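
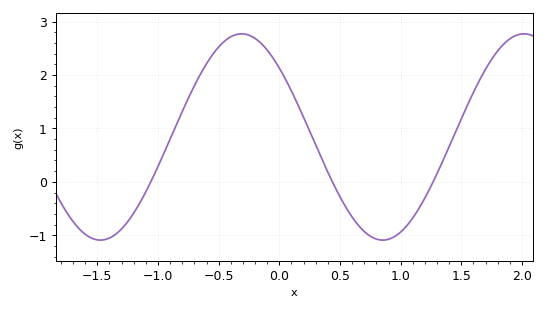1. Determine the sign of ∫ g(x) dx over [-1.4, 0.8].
positive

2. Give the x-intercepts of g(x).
-1.1, 0.4, 1.3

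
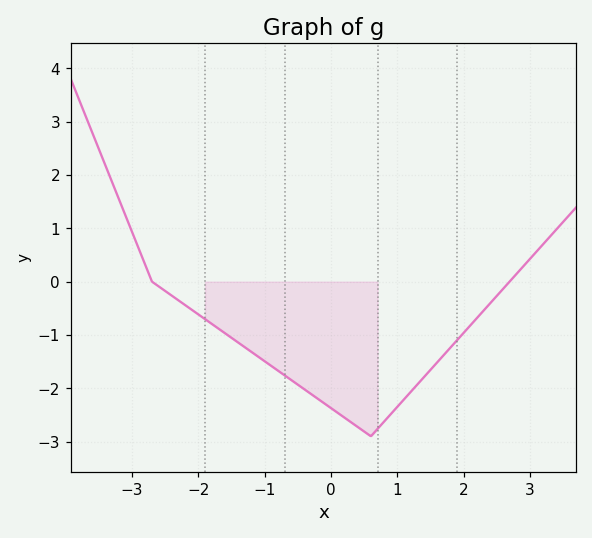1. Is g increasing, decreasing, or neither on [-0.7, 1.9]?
neither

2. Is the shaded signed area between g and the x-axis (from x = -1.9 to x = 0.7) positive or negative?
negative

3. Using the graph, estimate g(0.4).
-2.72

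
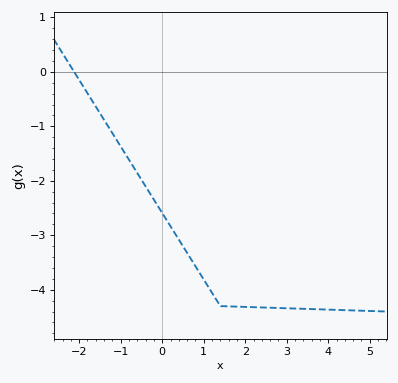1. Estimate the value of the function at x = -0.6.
-1.9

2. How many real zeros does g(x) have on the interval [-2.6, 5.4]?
1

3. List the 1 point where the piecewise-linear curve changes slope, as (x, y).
(1.4, -4.3)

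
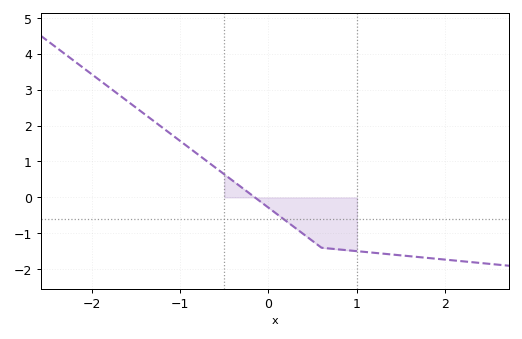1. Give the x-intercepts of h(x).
-0.2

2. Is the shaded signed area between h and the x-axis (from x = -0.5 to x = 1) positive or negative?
negative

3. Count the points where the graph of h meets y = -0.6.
1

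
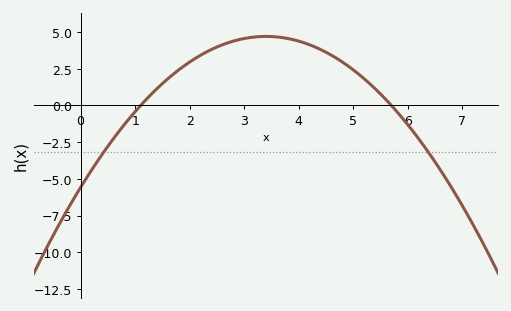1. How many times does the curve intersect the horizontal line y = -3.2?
2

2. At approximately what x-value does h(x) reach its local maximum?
3.4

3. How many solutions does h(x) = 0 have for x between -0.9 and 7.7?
2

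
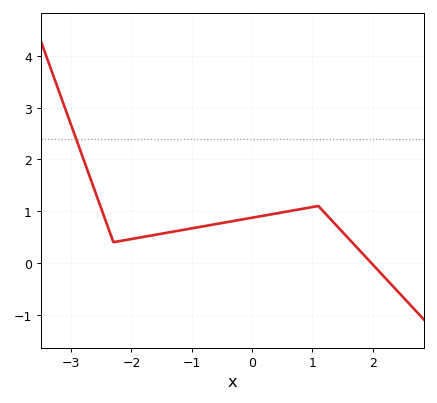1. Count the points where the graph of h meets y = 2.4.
1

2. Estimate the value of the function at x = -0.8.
0.709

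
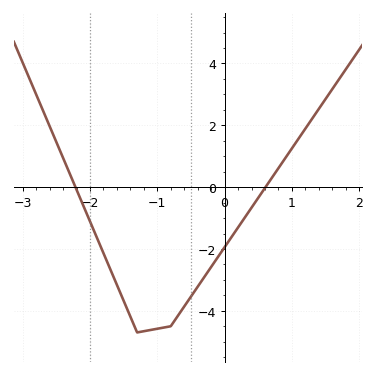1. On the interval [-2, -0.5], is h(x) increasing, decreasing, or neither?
neither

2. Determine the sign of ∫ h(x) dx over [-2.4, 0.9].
negative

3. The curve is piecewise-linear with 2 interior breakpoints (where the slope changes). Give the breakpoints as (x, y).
(-1.3, -4.7); (-0.8, -4.5)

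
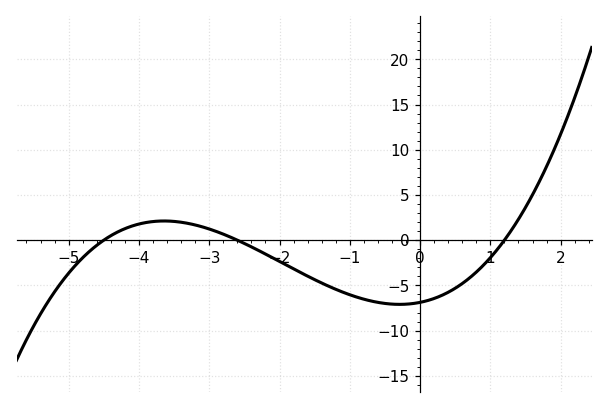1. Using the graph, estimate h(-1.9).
-3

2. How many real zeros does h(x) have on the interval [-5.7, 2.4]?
3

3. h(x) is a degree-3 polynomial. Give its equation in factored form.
y = 0.49(x + 4.5)(x + 2.6)(x - 1.2)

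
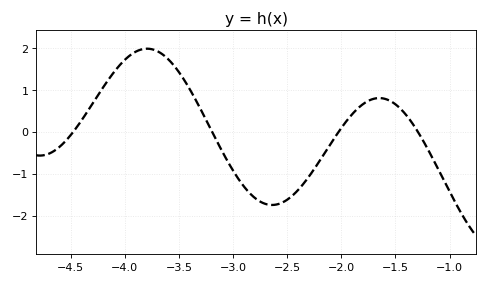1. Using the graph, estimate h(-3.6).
1.7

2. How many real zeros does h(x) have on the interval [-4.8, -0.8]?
4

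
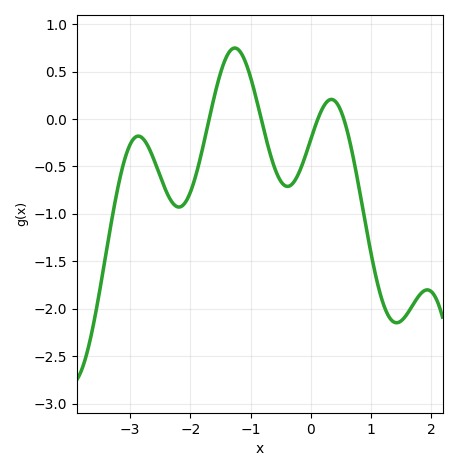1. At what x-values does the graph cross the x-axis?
-1.7, -0.8, 0.1, 0.5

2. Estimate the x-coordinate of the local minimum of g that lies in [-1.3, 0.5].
-0.4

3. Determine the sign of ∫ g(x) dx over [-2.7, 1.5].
negative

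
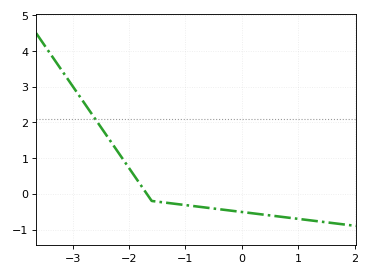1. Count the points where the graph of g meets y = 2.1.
1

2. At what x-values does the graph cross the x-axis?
-1.69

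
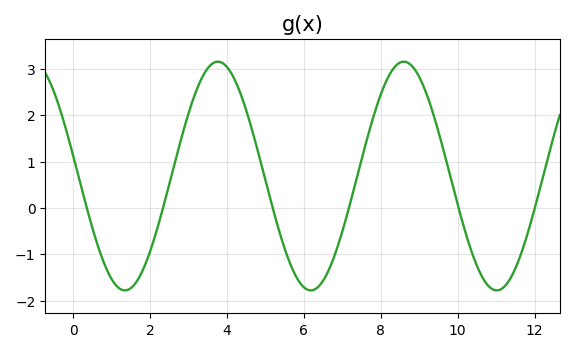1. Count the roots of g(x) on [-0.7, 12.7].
6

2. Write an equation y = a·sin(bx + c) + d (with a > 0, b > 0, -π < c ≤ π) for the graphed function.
y = 2.47sin(1.3x + 3) + 0.69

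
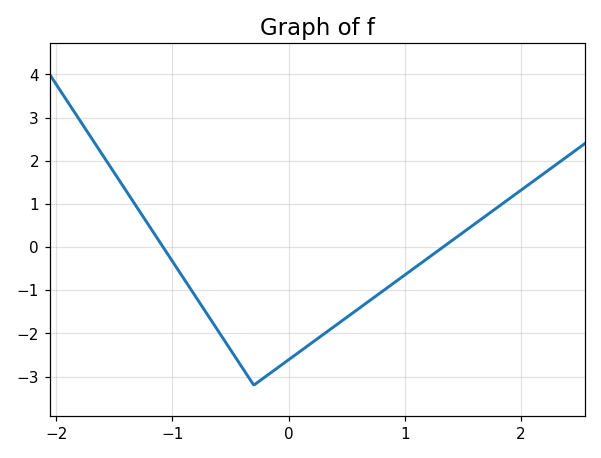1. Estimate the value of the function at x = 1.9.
1.1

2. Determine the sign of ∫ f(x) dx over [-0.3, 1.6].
negative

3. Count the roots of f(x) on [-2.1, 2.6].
2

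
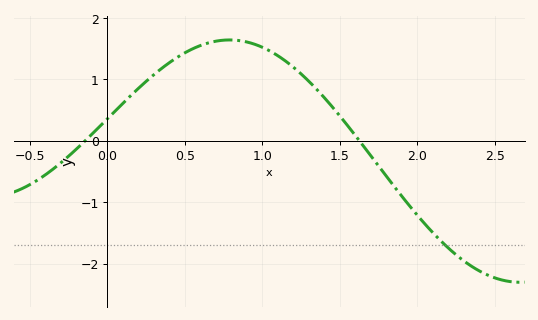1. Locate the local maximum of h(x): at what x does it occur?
0.787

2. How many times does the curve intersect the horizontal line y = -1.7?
1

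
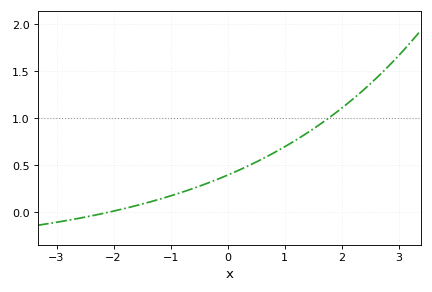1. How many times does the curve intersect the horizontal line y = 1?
1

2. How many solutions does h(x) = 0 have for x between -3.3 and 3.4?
1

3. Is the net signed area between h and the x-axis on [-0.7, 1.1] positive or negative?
positive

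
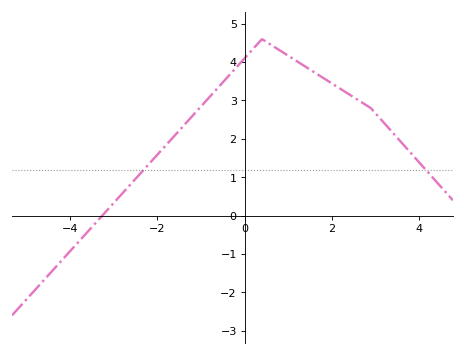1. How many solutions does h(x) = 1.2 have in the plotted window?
2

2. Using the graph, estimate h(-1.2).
2.59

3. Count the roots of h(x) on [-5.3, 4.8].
1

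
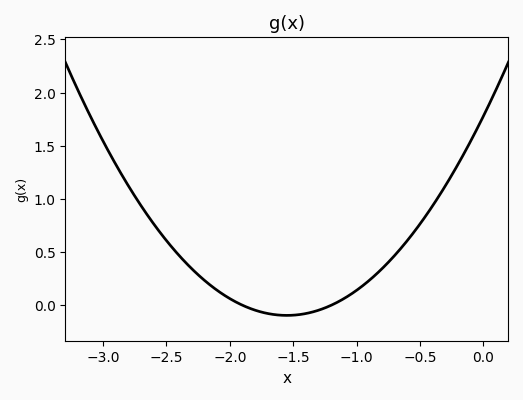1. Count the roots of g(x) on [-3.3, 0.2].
2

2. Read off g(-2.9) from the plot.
1.33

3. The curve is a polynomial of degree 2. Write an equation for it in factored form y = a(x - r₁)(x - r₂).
y = 0.78(x + 1.9)(x + 1.2)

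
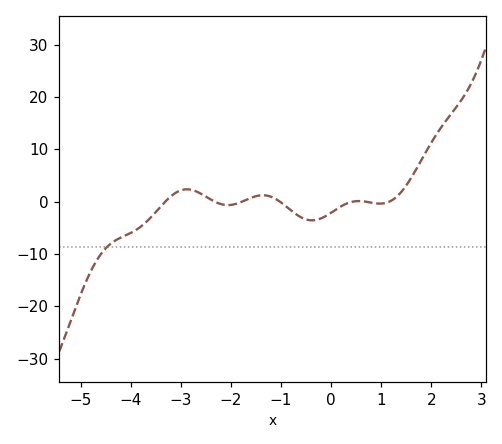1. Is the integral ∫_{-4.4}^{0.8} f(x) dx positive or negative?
negative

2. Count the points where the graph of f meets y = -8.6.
1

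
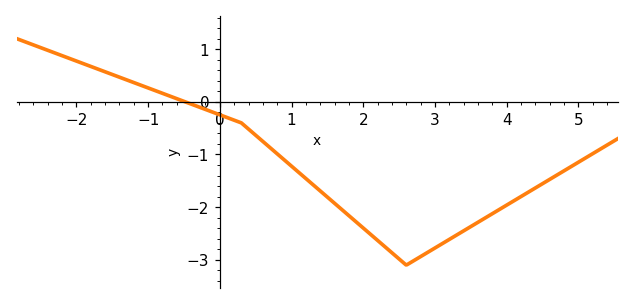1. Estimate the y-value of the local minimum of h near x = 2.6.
-3.1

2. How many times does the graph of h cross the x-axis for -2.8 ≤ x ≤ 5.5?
1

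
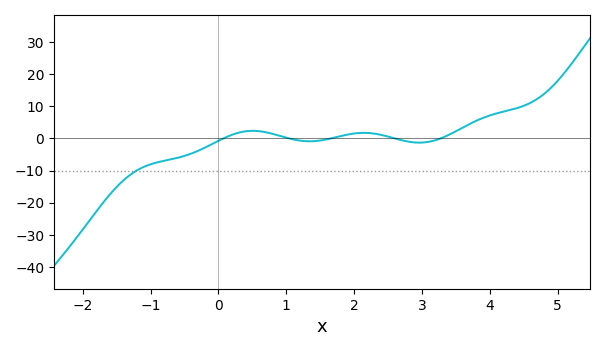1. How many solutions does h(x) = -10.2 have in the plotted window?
1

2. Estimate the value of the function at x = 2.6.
0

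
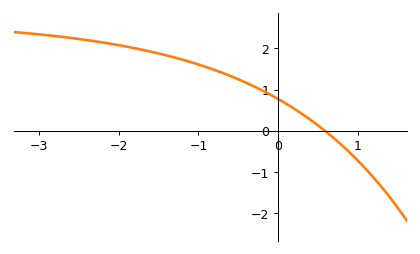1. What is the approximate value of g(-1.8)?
2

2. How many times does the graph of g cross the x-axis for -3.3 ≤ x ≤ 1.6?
1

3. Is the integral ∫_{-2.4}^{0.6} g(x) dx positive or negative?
positive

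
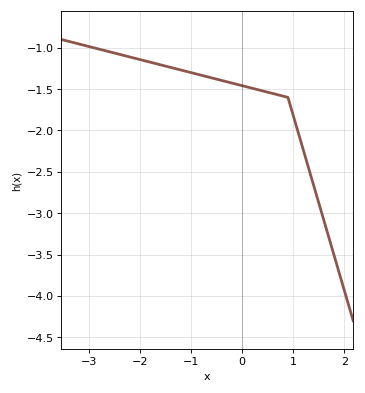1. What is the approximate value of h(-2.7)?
-1.05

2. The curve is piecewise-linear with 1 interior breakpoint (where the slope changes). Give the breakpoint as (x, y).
(0.9, -1.6)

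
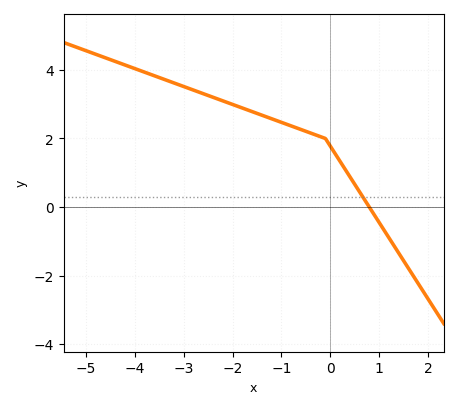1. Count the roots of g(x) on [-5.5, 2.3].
1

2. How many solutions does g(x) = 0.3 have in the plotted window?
1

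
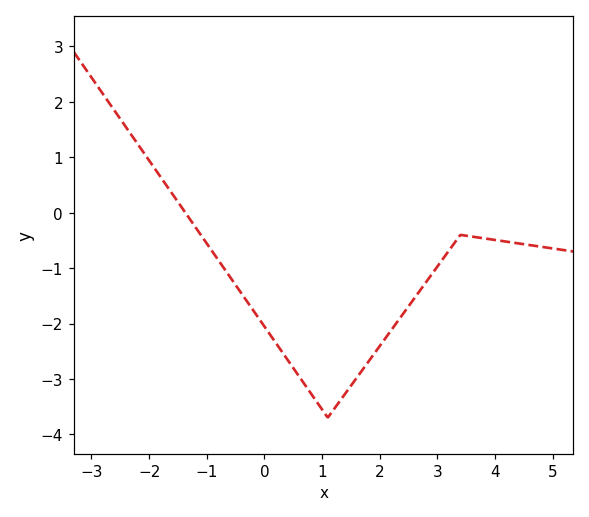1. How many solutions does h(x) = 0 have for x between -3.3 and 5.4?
1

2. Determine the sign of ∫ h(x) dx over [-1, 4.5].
negative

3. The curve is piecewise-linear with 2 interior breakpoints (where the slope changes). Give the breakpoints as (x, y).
(1.1, -3.7); (3.4, -0.4)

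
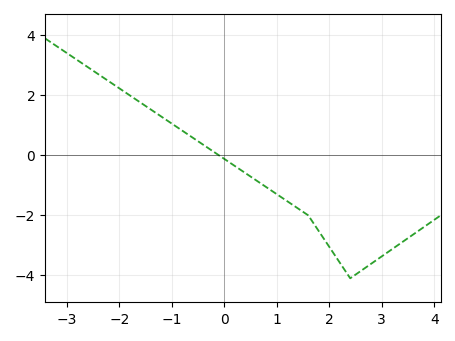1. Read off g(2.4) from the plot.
-4.1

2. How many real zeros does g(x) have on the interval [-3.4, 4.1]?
1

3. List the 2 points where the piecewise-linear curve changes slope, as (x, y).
(1.6, -2); (2.4, -4.1)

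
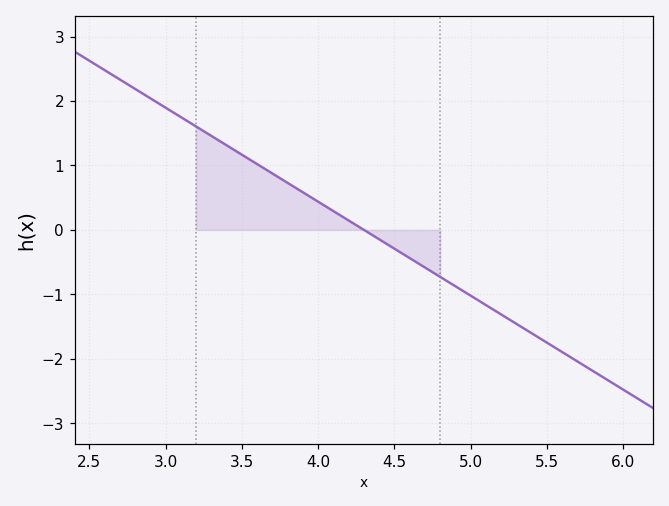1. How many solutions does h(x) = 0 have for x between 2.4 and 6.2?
1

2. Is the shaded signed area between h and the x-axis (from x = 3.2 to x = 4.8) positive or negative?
positive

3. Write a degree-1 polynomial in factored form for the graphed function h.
y = -1.46(x - 4.3)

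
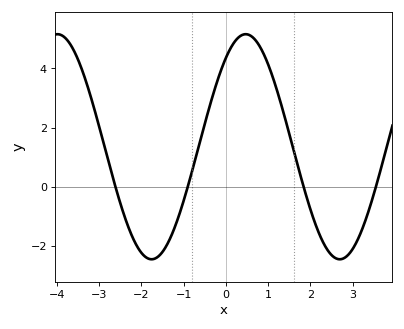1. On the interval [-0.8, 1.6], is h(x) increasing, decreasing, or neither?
neither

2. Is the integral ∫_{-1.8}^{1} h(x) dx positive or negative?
positive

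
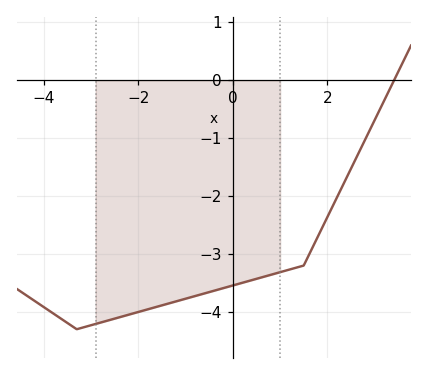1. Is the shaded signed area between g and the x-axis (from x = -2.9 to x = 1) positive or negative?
negative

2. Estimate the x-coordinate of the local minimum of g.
-3.2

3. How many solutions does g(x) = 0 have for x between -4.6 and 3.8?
1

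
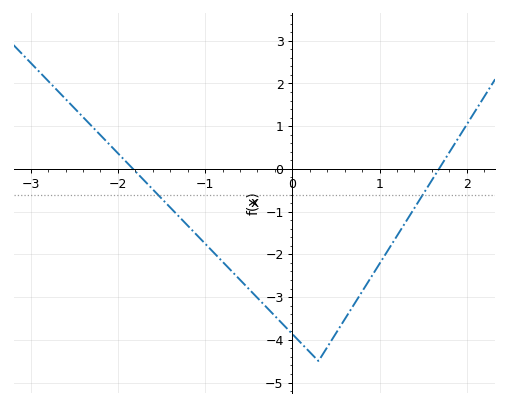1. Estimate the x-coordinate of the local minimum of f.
0.299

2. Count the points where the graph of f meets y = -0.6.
2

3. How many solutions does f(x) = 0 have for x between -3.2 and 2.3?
2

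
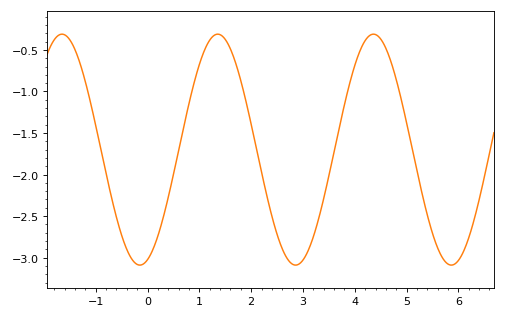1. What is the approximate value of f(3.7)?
-1.44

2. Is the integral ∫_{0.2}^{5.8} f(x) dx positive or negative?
negative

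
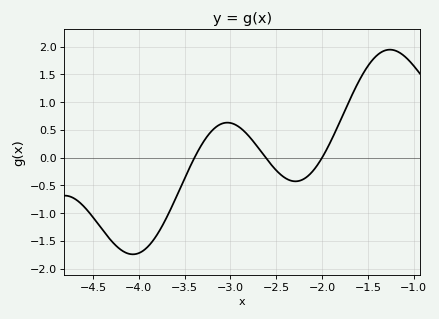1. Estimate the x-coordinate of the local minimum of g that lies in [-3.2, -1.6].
-2.29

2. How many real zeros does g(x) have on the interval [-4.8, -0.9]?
3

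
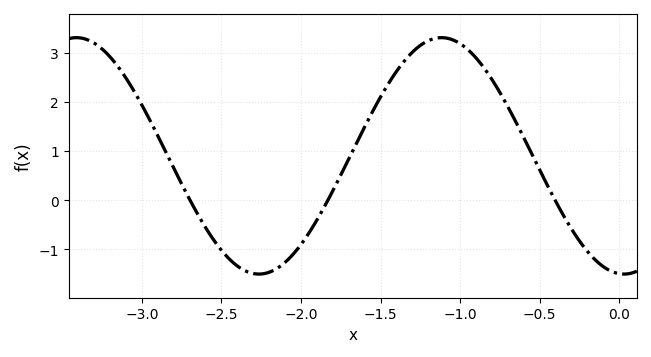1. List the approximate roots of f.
-2.7, -1.83, -0.404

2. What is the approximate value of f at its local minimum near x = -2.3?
-1.51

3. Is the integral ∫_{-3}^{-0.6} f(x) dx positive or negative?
positive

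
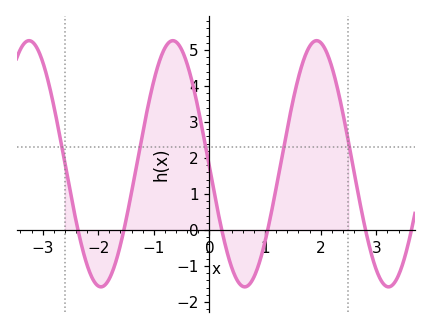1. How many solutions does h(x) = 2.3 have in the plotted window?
5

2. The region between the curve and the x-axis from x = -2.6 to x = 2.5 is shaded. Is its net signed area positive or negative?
positive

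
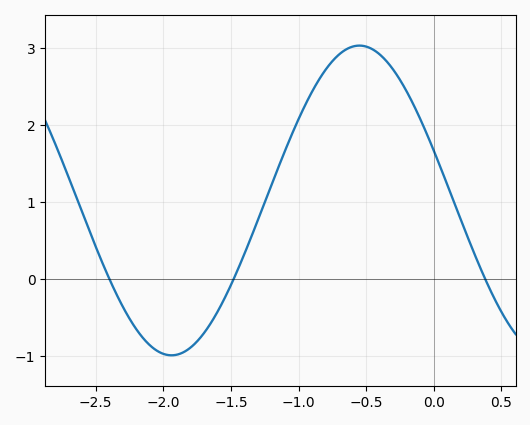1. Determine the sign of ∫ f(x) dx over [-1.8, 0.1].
positive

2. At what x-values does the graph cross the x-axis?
-2.4, -1.48, 0.381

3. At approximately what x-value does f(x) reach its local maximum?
-0.549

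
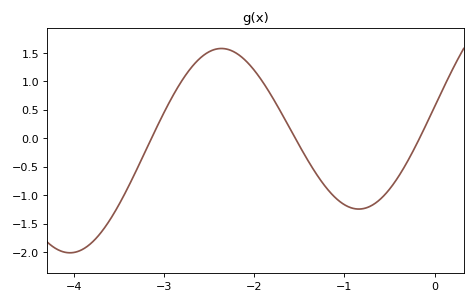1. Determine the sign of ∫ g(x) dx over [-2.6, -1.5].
positive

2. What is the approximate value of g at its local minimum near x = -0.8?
-1.25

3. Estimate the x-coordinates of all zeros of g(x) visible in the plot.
-3.1, -1.5, -0.2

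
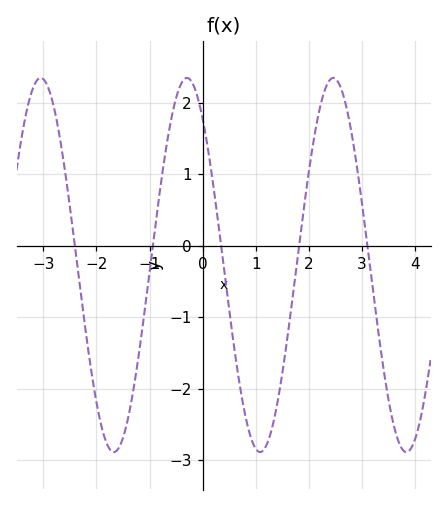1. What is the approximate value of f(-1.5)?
-2.69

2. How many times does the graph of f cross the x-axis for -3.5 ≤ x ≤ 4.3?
5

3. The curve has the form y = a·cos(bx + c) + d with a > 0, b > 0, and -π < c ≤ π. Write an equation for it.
y = 2.62cos(2.28x + 0.672) - 0.27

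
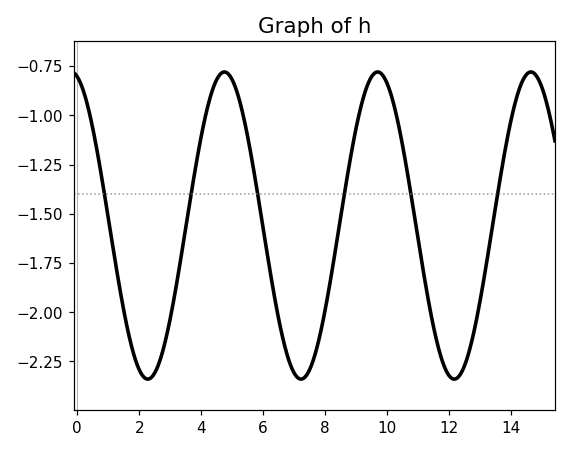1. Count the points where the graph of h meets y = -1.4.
6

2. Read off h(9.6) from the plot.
-0.786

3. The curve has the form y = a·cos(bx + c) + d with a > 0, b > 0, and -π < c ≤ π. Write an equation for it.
y = 0.78cos(1.27x + 0.252) - 1.56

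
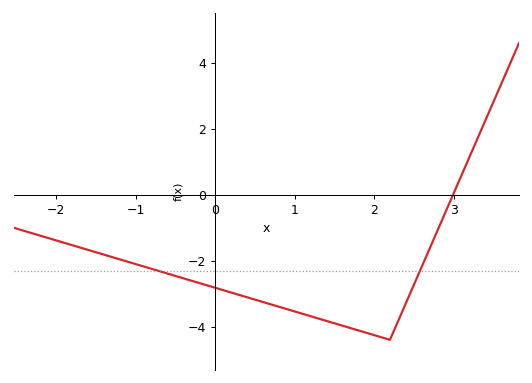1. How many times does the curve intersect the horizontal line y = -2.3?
2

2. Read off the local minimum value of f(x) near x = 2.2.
-4.4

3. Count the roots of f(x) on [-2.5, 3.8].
1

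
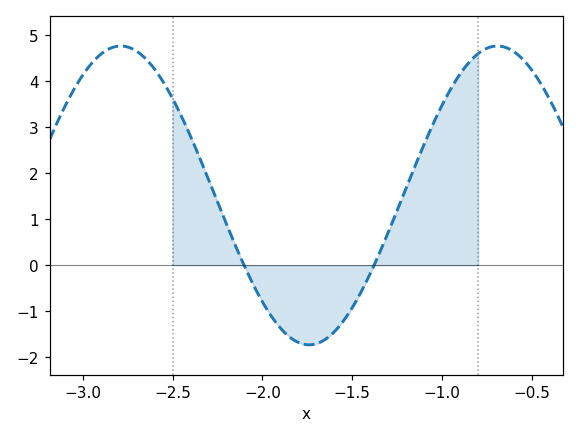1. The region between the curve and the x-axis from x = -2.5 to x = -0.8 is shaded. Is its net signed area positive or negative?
positive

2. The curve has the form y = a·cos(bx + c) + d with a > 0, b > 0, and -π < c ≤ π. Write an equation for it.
y = 3.25cos(3x + 2.1) + 1.52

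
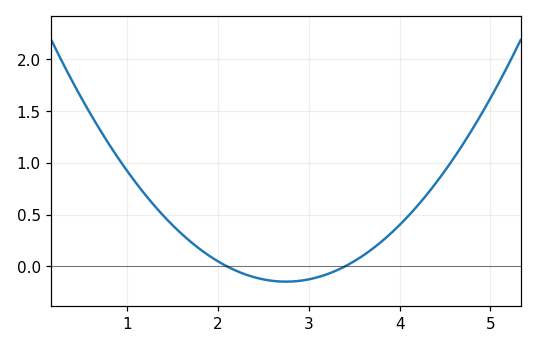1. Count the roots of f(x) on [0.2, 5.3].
2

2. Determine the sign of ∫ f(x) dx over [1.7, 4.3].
positive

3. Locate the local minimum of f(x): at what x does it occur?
2.8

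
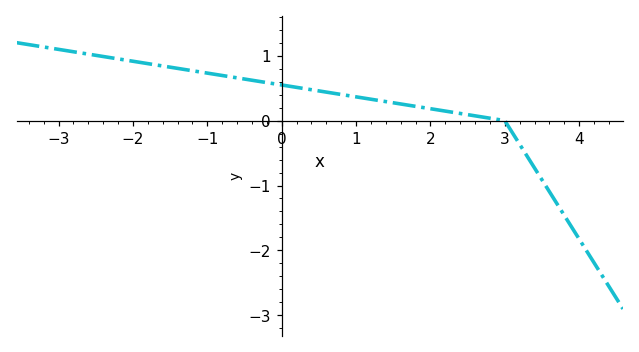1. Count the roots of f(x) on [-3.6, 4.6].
1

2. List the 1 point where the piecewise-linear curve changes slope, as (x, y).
(3, 0)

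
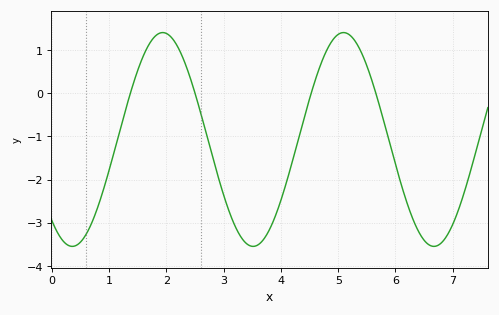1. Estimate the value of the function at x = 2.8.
-1.44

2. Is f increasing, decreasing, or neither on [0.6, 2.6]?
neither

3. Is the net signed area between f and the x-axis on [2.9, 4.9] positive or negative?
negative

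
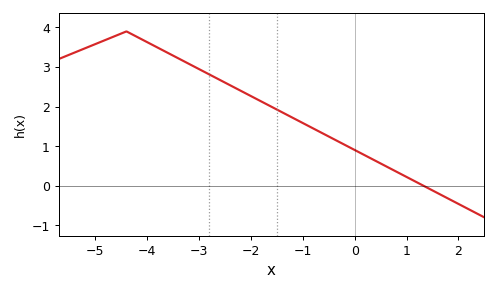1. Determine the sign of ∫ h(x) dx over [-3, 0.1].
positive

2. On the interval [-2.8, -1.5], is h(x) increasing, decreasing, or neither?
decreasing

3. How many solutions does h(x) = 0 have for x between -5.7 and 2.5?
1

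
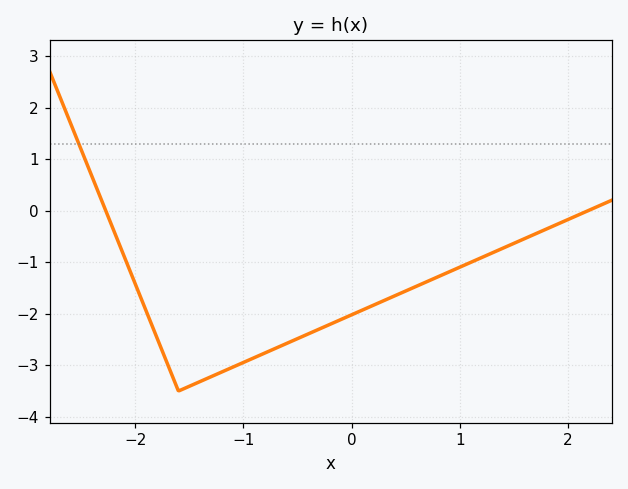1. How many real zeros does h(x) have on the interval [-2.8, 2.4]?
2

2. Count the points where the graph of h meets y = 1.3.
1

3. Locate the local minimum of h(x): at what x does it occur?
-1.6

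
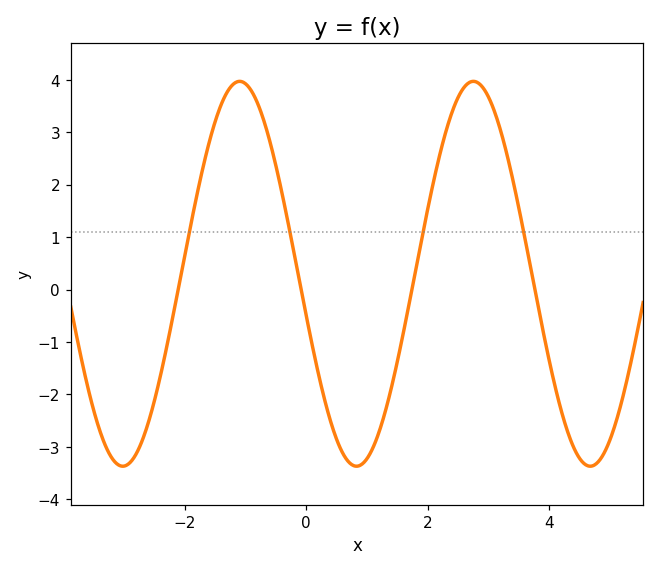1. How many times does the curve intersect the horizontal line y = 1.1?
4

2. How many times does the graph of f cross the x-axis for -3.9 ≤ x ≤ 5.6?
4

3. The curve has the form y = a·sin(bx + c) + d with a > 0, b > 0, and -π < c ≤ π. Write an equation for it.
y = 3.67sin(1.6x - 2.9) + 0.3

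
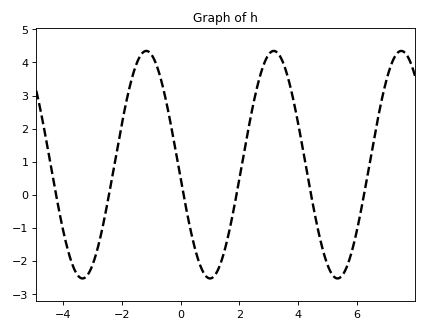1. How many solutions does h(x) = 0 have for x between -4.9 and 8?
6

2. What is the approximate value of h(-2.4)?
0.162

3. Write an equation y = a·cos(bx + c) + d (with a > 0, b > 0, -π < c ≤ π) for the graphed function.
y = 3.44cos(1.45x + 1.69) + 0.91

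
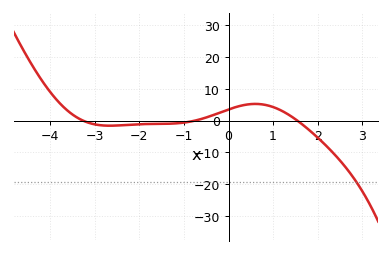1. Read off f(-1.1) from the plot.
-1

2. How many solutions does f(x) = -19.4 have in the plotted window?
1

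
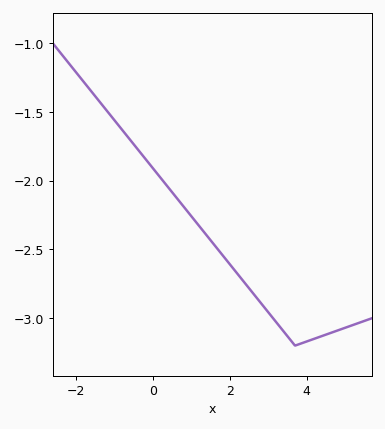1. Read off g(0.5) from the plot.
-2.1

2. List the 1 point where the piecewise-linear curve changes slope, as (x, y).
(3.7, -3.2)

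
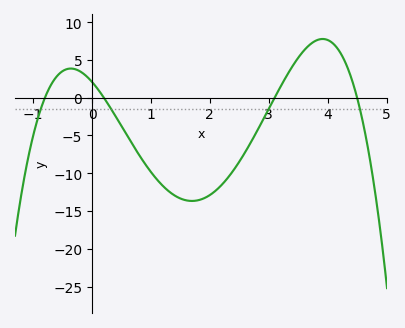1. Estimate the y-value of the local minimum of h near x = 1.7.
-13.7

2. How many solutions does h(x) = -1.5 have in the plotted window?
4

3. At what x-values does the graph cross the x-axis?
-0.8, 0.2, 3.1, 4.5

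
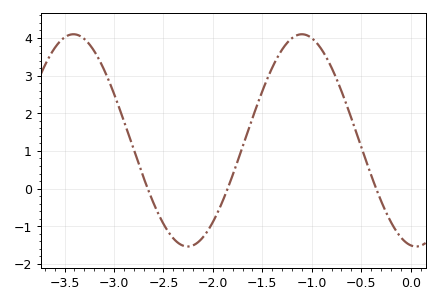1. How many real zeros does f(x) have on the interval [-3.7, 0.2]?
3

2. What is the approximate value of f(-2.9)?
1.79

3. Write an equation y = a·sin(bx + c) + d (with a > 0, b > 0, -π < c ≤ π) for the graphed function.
y = 2.82sin(2.72x - 1.72) + 1.28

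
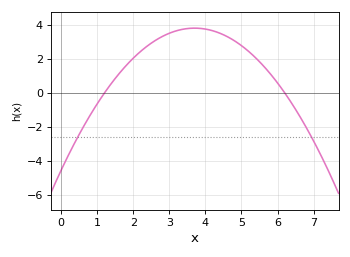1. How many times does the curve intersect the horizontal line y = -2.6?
2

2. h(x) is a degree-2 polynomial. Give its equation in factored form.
y = -0.61(x - 1.2)(x - 6.2)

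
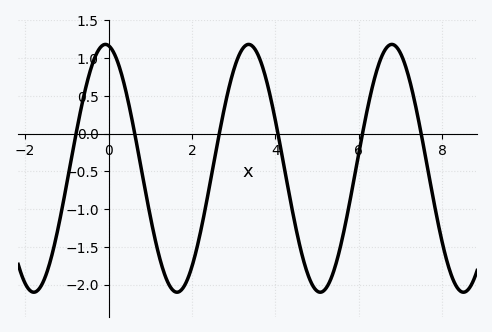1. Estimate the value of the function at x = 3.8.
0.669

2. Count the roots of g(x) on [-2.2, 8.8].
6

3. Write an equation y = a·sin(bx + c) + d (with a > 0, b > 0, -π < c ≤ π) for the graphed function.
y = 1.64sin(1.83x + 1.71) - 0.46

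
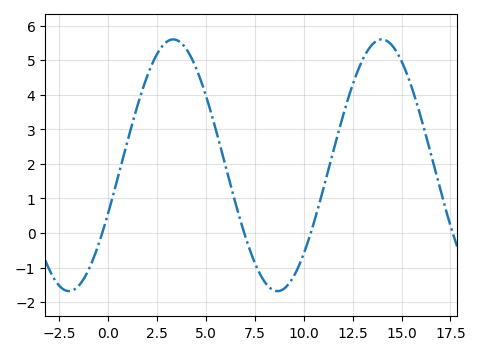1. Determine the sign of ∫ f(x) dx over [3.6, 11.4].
positive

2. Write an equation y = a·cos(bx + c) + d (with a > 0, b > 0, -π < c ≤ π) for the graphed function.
y = 3.64cos(0.59x - 1.97) + 1.96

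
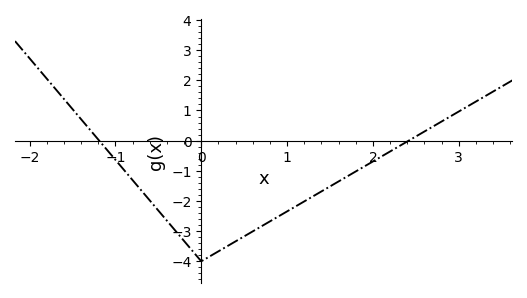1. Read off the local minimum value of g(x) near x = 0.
-4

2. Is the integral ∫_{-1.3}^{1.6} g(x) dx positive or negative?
negative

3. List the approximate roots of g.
-1.19, 2.42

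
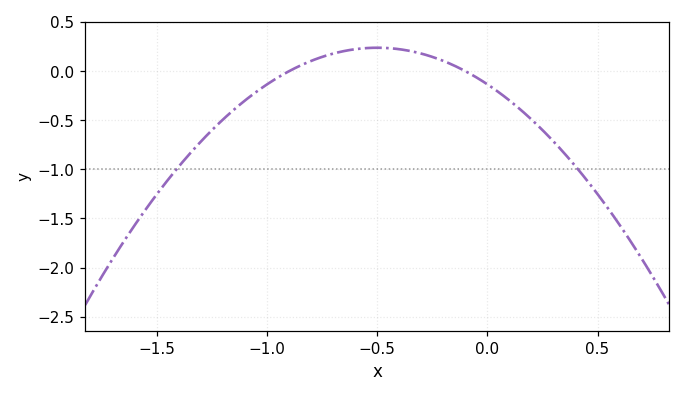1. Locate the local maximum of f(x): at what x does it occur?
-0.5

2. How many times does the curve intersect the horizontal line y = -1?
2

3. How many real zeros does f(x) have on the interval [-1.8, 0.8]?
2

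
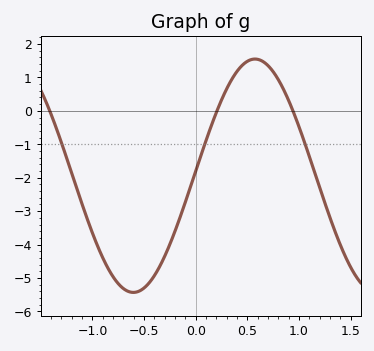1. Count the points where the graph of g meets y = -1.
3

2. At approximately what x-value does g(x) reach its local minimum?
-0.604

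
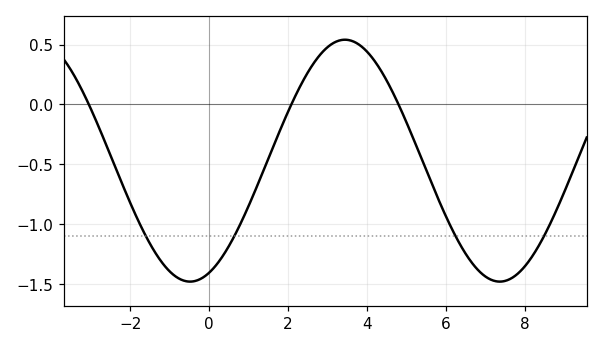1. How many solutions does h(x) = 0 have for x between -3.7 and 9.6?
3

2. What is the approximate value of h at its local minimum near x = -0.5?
-1.5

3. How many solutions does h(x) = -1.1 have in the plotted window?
4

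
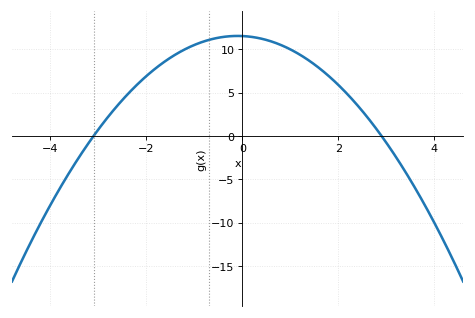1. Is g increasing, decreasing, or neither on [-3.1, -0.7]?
increasing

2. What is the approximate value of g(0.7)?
10.5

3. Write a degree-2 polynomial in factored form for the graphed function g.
y = -1.28(x + 3.1)(x - 2.9)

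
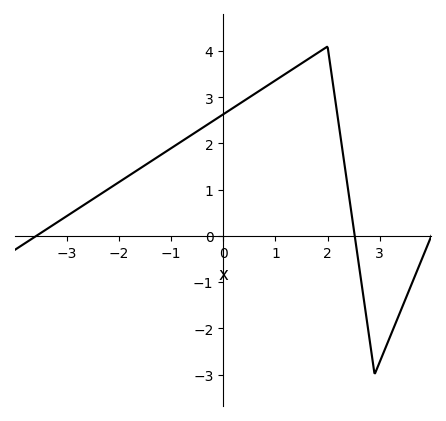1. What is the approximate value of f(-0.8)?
2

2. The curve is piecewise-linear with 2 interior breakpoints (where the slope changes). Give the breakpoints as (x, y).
(2, 4.1); (2.9, -3)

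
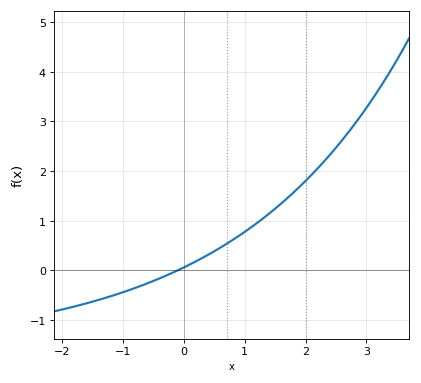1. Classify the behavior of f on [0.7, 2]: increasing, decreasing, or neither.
increasing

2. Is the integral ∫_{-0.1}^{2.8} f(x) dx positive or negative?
positive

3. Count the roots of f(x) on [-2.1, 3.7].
1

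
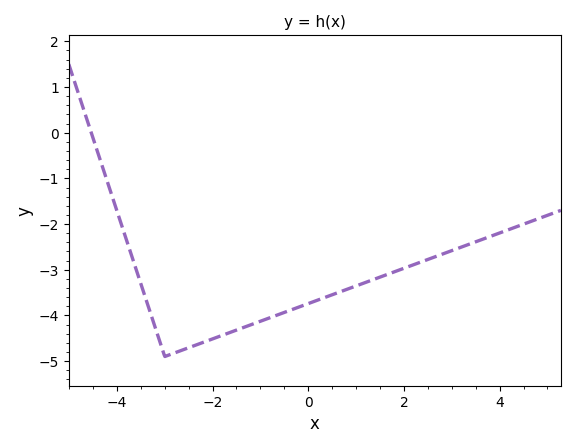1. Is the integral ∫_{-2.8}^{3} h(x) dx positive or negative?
negative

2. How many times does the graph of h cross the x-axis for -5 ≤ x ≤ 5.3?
1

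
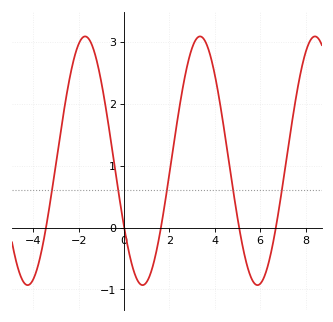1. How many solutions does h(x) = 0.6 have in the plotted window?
5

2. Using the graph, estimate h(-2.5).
2.2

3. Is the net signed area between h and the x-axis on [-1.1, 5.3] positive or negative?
positive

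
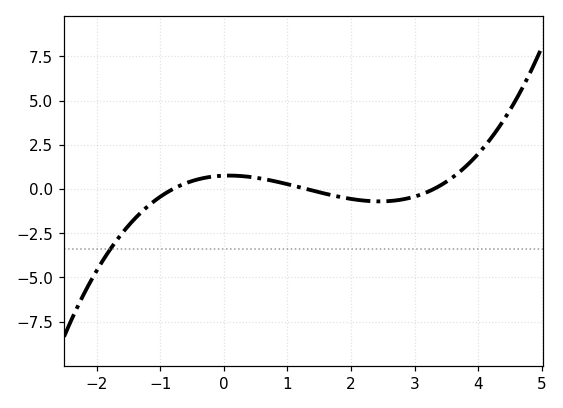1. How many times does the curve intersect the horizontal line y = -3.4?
1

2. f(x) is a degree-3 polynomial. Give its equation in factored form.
y = 0.22(x + 0.8)(x - 1.3)(x - 3.3)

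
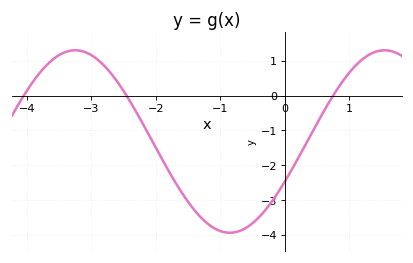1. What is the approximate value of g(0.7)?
-0.1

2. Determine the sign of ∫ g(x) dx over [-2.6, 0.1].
negative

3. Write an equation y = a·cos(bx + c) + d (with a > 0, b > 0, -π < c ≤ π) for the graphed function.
y = 2.62cos(1.3x - 2) - 1.32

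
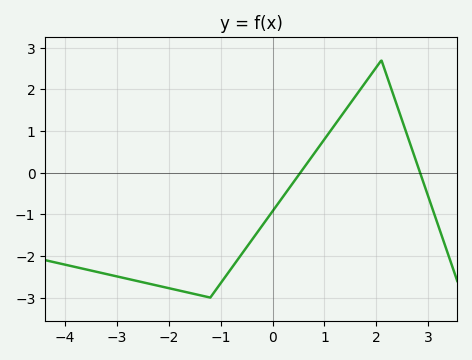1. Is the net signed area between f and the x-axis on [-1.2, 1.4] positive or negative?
negative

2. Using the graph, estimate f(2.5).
1.25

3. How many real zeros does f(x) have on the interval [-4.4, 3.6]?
2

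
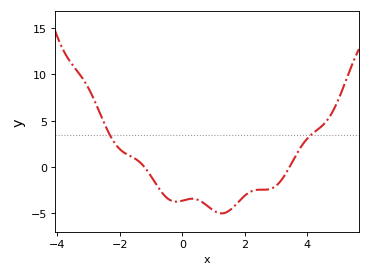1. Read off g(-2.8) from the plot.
7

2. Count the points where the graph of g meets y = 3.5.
2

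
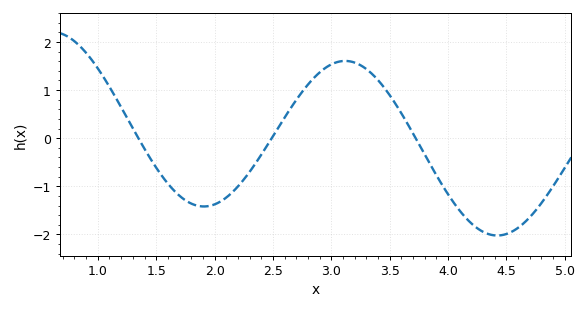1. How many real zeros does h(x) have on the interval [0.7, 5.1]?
3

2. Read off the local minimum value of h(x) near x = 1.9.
-1.4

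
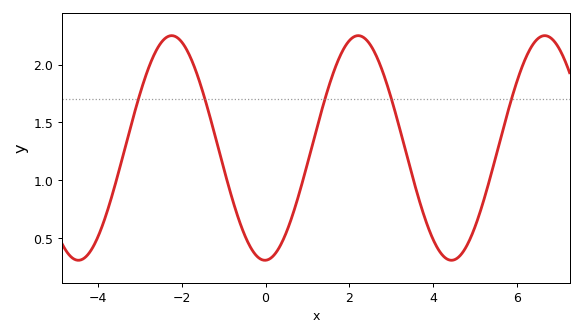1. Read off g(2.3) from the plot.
2.25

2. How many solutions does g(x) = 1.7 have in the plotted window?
5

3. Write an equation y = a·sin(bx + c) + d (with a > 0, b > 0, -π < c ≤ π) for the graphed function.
y = 0.97sin(1.4x - 1.6) + 1.28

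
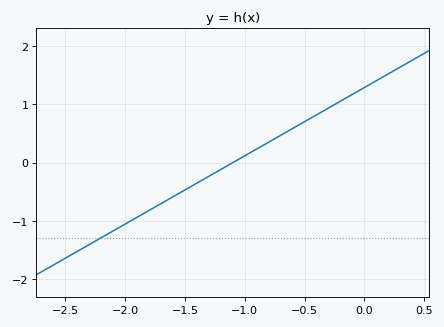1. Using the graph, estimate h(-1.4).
-0.4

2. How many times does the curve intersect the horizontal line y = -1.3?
1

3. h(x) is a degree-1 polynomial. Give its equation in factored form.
y = 1.17(x + 1.1)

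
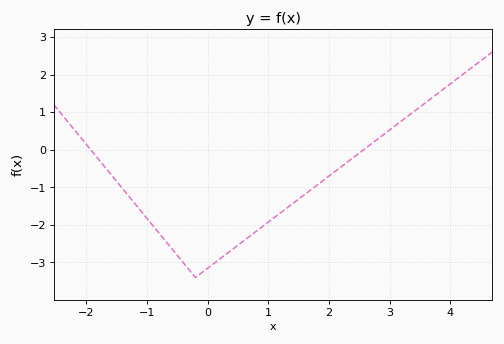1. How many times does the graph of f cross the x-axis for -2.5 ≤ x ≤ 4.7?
2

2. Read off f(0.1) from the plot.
-3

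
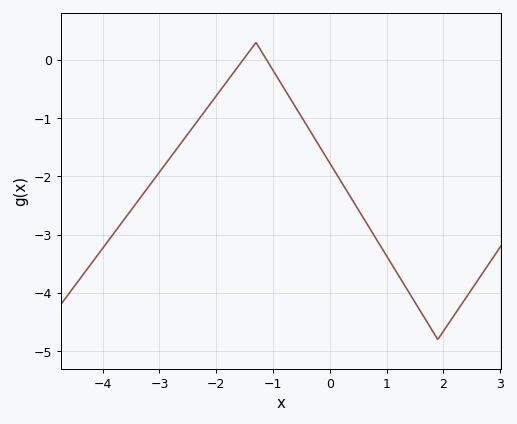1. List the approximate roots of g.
-1.6, -1.2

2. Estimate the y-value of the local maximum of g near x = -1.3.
0.3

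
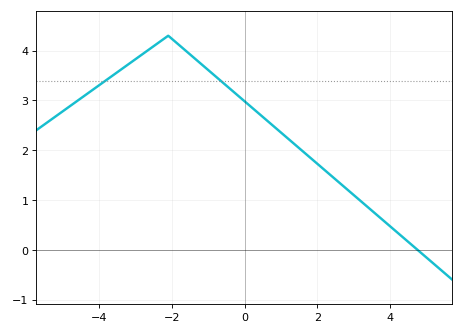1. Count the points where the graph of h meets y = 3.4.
2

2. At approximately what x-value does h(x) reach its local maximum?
-2.1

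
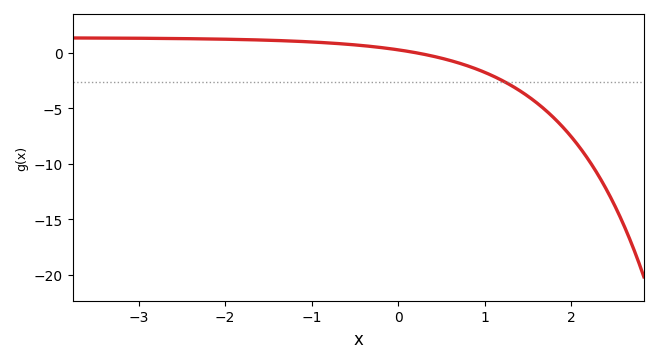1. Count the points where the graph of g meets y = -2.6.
1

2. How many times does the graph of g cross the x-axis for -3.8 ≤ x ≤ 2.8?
1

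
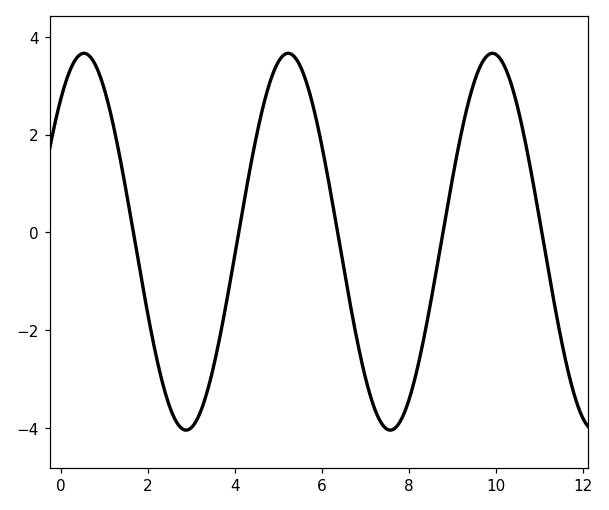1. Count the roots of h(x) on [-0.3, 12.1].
5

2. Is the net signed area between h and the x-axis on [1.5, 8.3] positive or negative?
negative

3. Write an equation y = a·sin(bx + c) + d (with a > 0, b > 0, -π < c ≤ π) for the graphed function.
y = 3.85sin(1.34x + 0.852) - 0.19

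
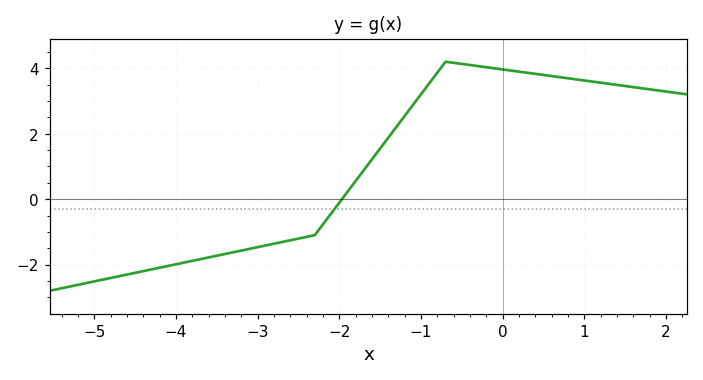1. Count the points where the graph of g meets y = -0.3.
1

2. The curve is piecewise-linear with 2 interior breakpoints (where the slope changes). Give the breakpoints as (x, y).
(-2.3, -1.1); (-0.7, 4.2)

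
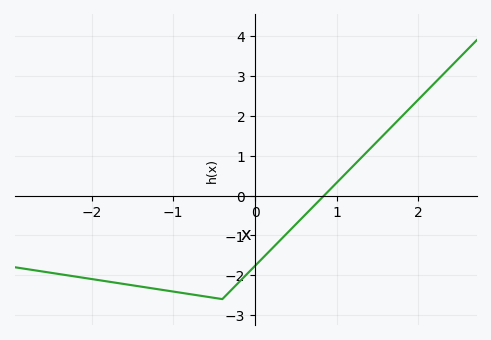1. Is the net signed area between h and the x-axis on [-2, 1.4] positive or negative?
negative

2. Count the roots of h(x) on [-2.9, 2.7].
1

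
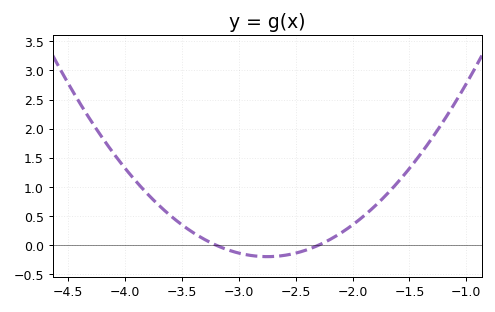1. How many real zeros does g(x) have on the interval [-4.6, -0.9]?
2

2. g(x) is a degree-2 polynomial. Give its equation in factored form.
y = 0.97(x + 3.2)(x + 2.3)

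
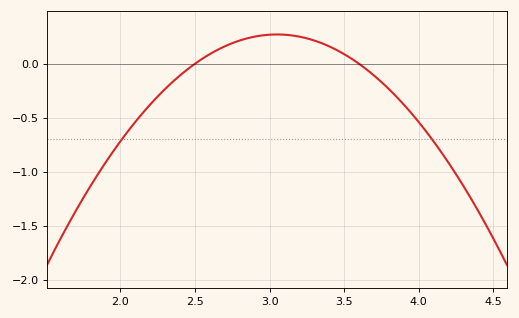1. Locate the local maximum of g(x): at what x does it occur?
3.05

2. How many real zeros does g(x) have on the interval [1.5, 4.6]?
2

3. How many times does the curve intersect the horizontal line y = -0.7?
2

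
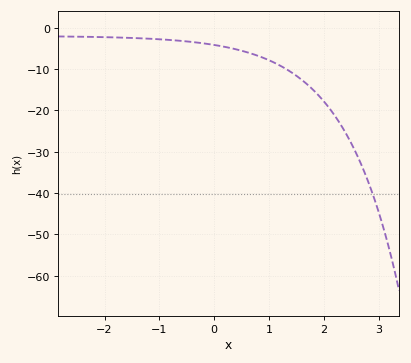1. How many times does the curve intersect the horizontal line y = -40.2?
1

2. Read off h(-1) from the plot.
-2.75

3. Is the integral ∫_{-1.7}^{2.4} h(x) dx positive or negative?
negative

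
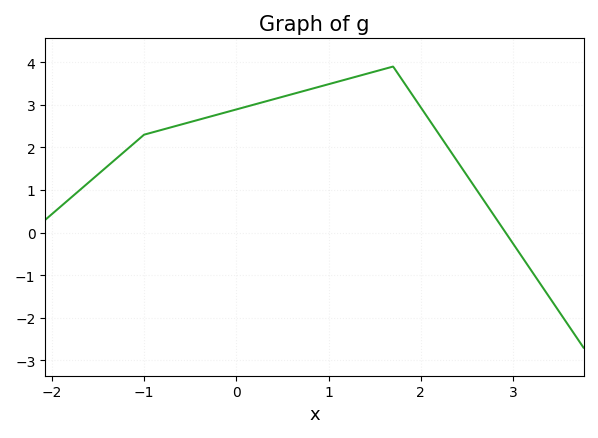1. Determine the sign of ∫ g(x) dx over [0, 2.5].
positive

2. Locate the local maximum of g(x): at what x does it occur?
1.7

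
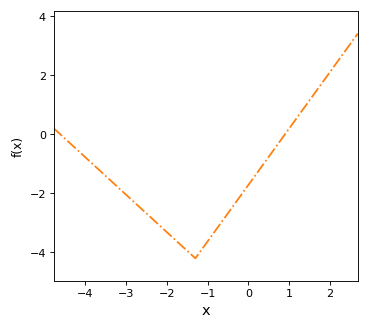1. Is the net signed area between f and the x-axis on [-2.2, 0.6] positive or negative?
negative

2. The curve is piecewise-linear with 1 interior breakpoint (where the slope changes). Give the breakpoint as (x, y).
(-1.3, -4.2)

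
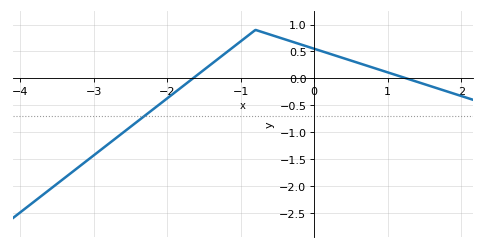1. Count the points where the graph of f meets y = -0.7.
1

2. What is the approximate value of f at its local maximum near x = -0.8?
0.899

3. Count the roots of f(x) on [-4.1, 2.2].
2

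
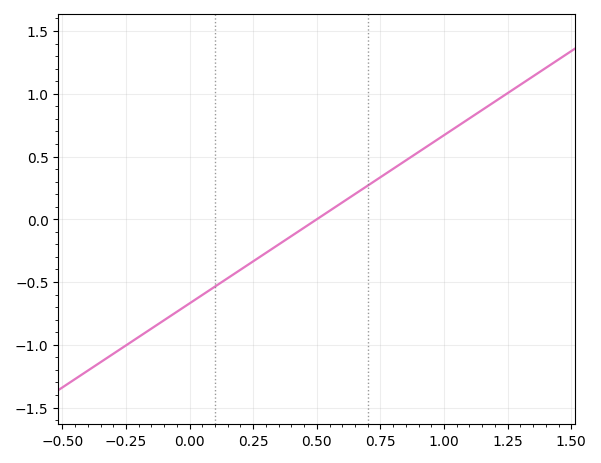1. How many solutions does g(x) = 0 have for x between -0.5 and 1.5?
1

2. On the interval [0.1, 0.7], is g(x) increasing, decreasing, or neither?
increasing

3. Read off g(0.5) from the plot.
0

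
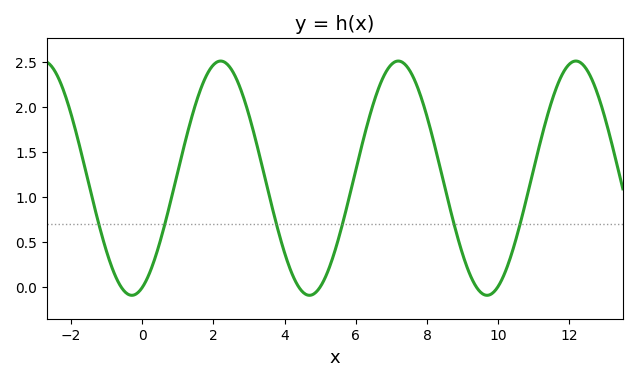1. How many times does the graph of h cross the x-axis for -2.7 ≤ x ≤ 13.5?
6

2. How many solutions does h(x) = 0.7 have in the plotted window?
6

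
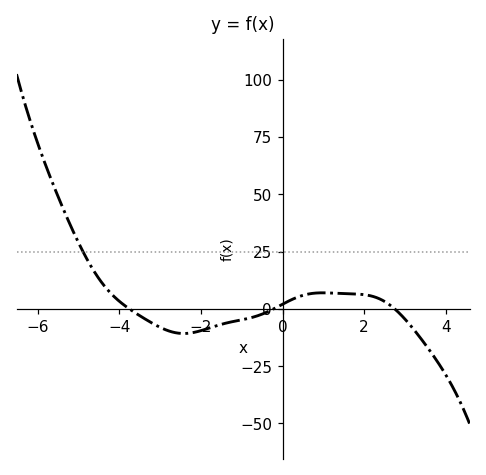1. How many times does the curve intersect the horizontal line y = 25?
1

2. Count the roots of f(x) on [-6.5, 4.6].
3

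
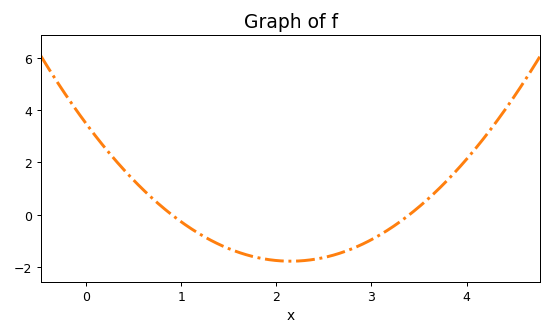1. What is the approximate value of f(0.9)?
0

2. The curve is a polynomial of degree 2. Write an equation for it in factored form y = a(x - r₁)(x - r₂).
y = 1.14(x - 0.9)(x - 3.4)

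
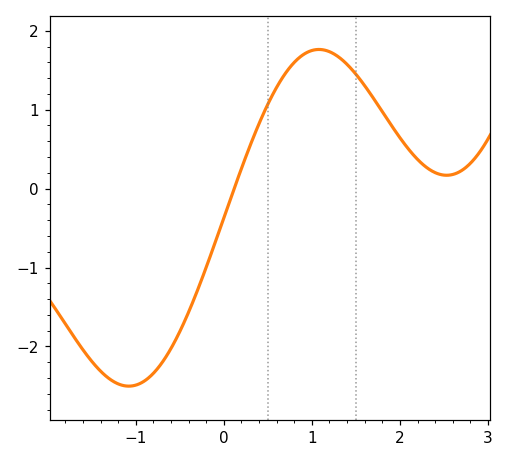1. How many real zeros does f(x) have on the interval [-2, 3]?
1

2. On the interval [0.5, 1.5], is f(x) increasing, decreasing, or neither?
neither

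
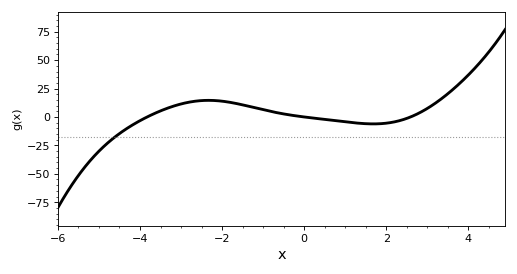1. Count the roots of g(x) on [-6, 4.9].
3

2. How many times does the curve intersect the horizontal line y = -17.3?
1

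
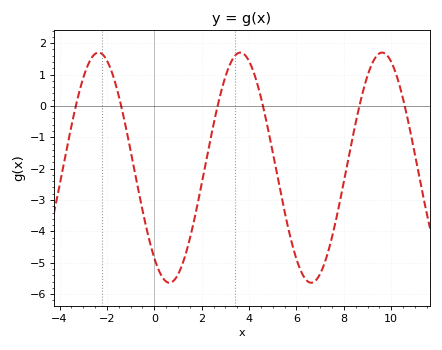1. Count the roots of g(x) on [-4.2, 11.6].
6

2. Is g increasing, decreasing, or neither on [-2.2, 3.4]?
neither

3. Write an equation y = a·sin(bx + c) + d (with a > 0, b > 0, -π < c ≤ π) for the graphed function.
y = 3.67sin(1.1x - 2.2) - 1.97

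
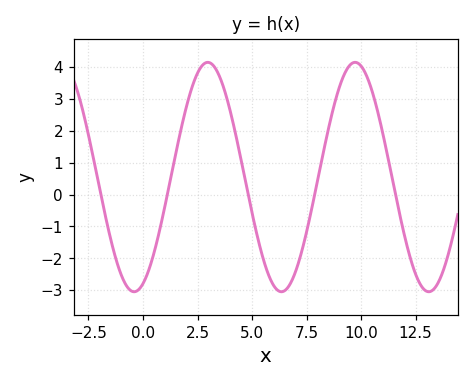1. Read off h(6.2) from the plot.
-3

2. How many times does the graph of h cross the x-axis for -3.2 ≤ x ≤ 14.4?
5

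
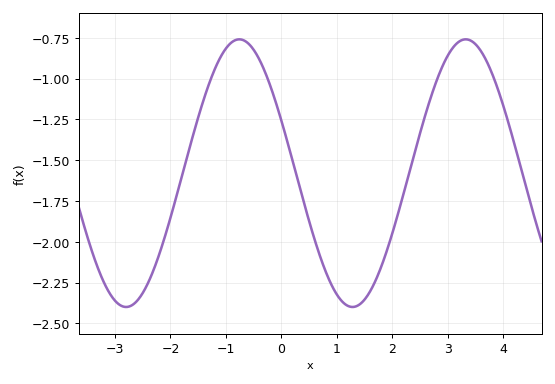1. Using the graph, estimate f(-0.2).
-1.04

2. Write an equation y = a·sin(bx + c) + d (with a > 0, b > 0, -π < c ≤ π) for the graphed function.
y = 0.82sin(1.5x + 2.7) - 1.58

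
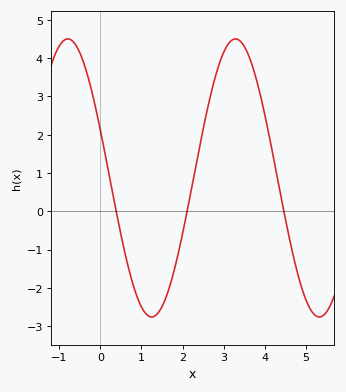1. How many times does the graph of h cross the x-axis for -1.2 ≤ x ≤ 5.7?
3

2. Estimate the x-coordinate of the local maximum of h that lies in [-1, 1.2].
-0.79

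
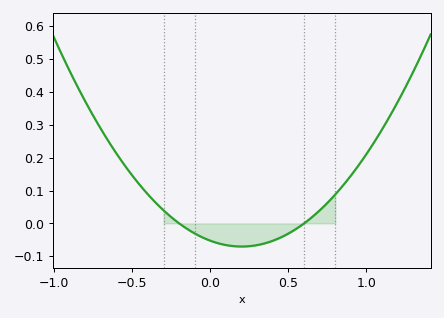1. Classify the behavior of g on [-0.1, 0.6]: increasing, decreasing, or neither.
neither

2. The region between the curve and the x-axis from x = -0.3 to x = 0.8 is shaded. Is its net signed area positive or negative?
negative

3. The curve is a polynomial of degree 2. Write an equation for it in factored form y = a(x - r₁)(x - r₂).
y = 0.44(x + 0.2)(x - 0.6)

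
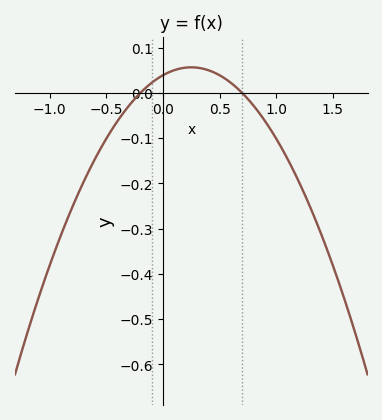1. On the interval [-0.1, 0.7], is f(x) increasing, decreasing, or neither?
neither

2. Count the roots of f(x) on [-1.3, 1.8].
2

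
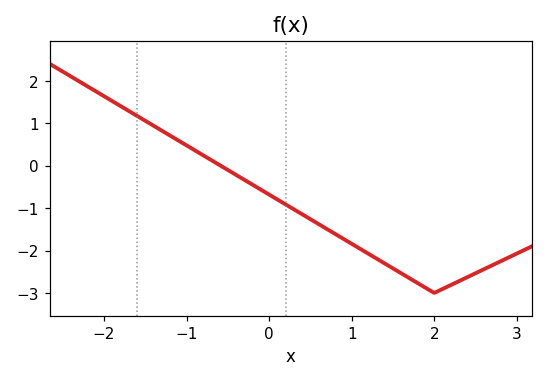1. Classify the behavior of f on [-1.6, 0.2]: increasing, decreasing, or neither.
decreasing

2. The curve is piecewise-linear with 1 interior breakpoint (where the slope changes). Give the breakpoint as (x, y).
(2, -3)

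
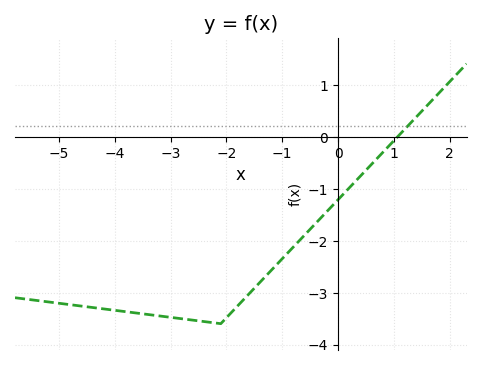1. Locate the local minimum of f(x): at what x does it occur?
-2.1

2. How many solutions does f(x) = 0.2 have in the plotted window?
1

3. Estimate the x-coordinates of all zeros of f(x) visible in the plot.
1.07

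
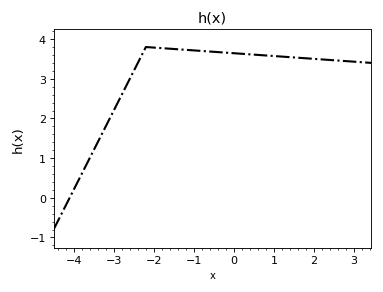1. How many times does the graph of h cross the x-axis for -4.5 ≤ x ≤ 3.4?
1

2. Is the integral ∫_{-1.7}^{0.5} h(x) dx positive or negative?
positive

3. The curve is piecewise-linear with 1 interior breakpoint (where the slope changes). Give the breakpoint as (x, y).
(-2.2, 3.8)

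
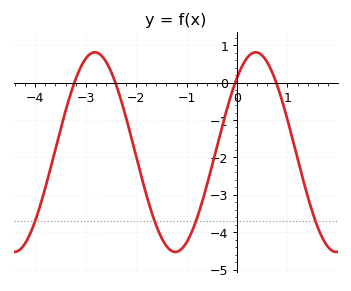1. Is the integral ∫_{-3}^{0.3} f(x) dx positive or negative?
negative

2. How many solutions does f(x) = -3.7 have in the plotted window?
4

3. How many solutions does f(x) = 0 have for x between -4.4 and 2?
4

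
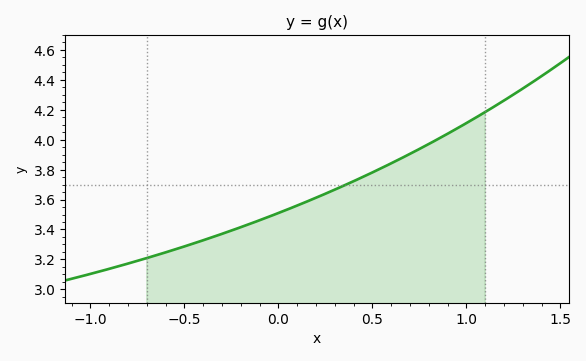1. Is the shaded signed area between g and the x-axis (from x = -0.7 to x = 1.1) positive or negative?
positive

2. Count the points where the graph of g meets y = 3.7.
1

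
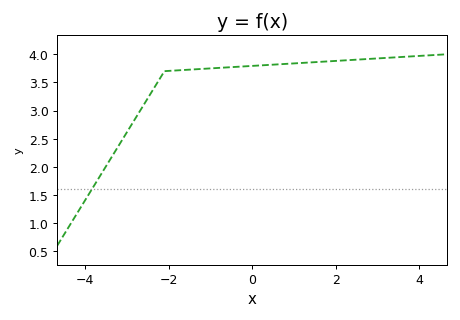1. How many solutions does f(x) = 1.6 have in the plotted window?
1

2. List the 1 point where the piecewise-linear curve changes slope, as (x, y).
(-2.1, 3.7)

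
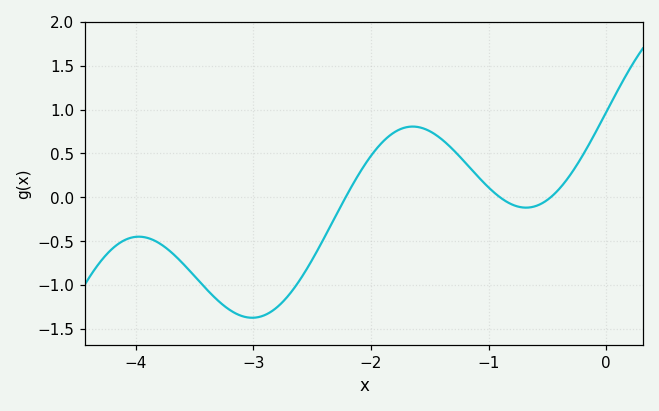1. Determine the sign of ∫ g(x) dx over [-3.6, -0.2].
negative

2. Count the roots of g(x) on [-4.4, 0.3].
3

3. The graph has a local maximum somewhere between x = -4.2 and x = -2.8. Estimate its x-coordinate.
-3.97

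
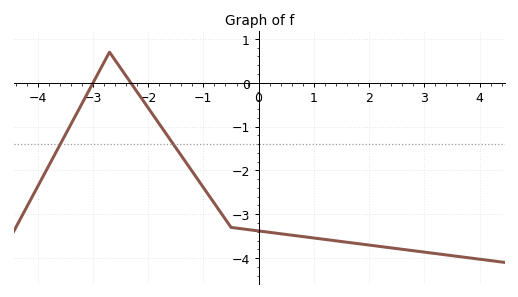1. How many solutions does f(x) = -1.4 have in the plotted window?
2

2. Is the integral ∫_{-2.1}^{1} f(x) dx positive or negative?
negative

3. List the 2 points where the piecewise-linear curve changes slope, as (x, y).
(-2.7, 0.7); (-0.5, -3.3)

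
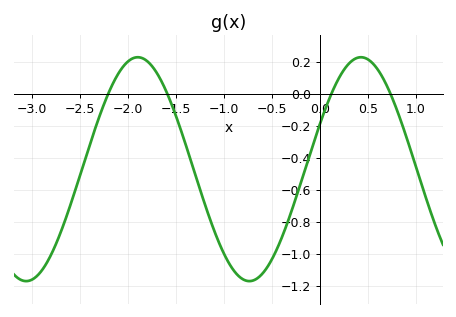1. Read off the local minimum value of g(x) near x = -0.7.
-1.16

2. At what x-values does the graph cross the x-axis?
-2.2, -1.6, 0.1, 0.7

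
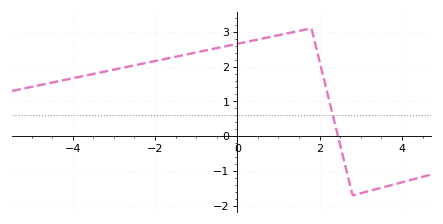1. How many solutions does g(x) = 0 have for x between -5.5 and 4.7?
1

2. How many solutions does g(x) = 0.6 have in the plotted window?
1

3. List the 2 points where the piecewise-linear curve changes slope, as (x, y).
(1.8, 3.1); (2.8, -1.7)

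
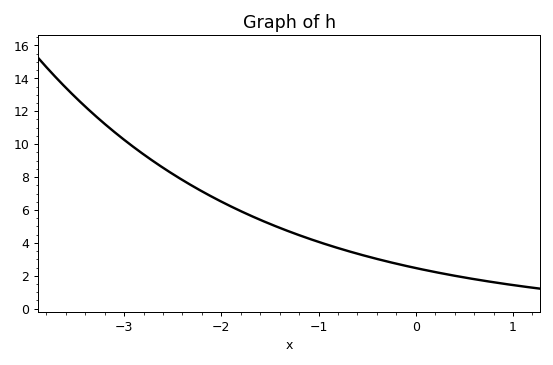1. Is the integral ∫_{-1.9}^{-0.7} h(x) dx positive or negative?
positive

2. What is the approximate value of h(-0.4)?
3.03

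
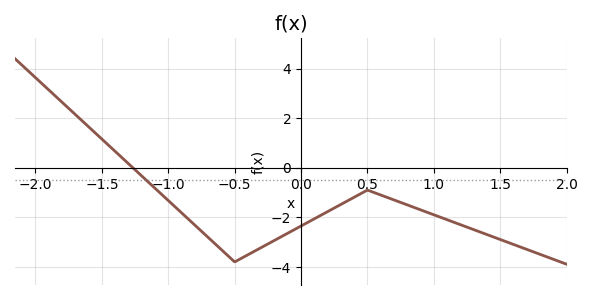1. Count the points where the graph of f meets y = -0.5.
1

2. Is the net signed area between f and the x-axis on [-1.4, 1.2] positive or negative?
negative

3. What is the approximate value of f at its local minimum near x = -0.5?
-3.8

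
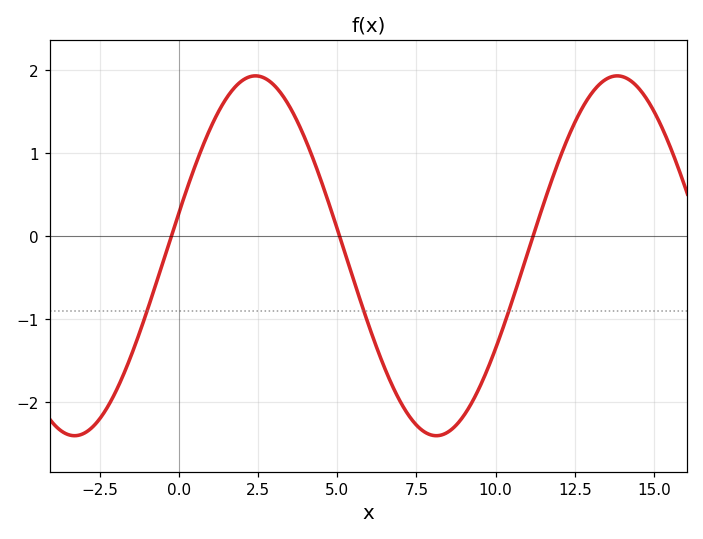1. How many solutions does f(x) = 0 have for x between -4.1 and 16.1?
3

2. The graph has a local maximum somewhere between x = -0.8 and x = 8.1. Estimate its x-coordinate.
2.41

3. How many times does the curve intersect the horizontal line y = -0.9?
3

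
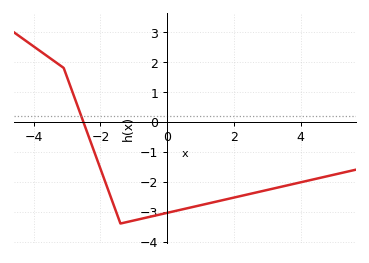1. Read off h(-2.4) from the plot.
-0.341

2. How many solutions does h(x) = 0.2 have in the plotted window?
1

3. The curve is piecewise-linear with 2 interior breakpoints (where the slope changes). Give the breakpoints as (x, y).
(-3.1, 1.8); (-1.4, -3.4)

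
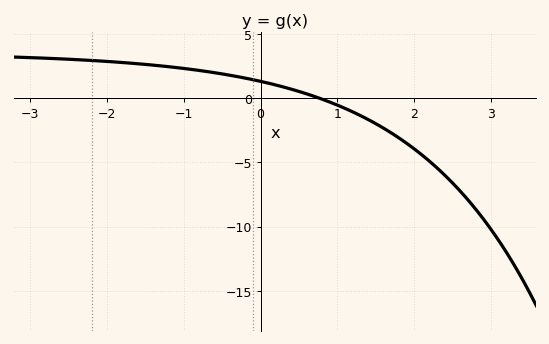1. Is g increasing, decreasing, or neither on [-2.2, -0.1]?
decreasing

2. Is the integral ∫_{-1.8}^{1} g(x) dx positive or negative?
positive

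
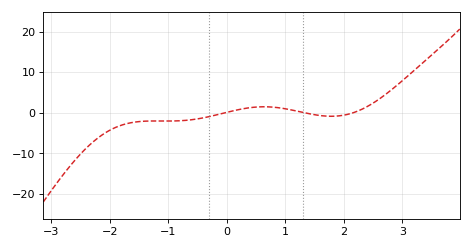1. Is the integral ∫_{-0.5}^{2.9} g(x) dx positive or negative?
positive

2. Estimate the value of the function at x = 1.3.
0.094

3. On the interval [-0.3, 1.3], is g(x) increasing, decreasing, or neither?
neither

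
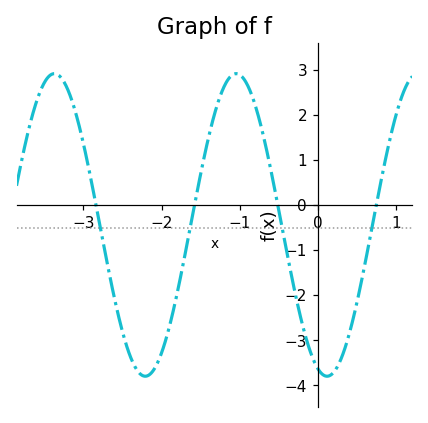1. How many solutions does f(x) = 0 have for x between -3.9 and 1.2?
4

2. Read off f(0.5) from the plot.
-2.2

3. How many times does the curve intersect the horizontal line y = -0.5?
4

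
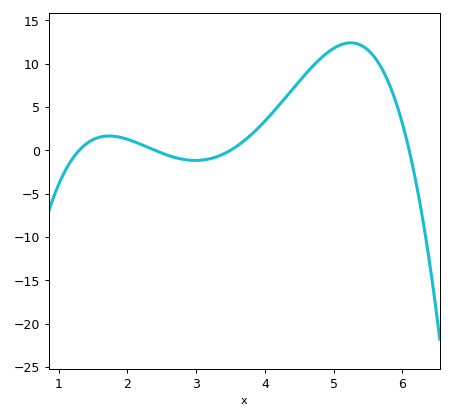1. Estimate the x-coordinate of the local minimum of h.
2.99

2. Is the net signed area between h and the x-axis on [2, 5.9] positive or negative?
positive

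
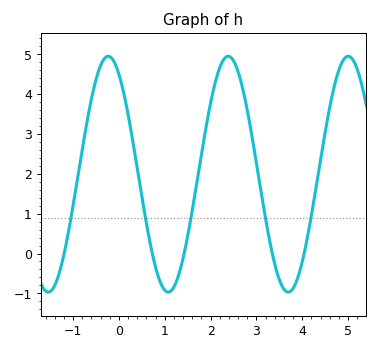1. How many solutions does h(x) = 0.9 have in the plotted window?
5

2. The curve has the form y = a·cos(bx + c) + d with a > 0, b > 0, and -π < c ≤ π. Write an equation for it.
y = 2.96cos(2.4x + 0.562) + 1.99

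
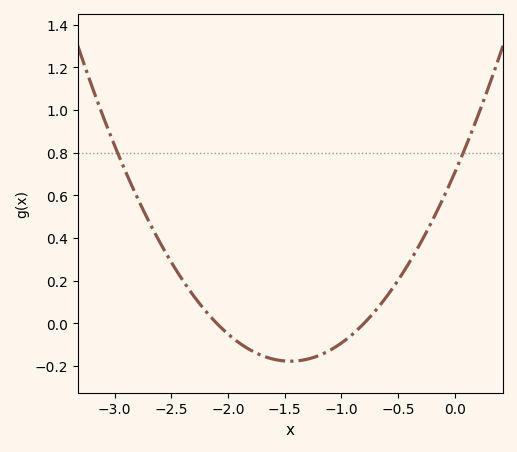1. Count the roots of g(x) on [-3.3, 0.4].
2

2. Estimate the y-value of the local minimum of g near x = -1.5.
-0.18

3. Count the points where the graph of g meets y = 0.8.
2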